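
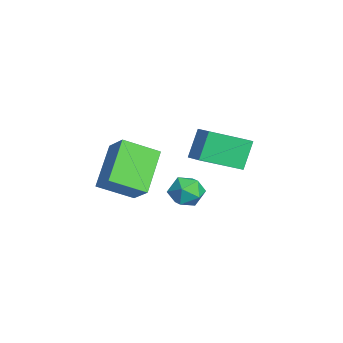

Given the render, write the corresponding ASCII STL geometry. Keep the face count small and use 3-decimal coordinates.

solid 
facet normal -0.421 0.334 0.844
outer loop
vertex 0.342 1.067 -0.403
vertex 1.2 1.362 -0.092
vertex 0.042 2.831 -1.25
endloop
endfacet
facet normal -0.894 -0.308 -0.325
outer loop
vertex 0.64 2.358 -2.448
vertex 0.342 1.067 -0.403
vertex 0.042 2.831 -1.25
endloop
endfacet
facet normal -0.420 0.334 0.844
outer loop
vertex 0.042 2.831 -1.25
vertex 1.2 1.362 -0.092
vertex 0.901 3.127 -0.939
endloop
endfacet
facet normal -0.152 0.891 -0.428
outer loop
vertex 0.901 3.127 -0.939
vertex 0.64 2.358 -2.448
vertex 0.042 2.831 -1.25
endloop
endfacet
facet normal 0.151 -0.891 0.427
outer loop
vertex 0.342 1.067 -0.403
vertex 1.798 0.889 -1.29
vertex 1.2 1.362 -0.092
endloop
endfacet
facet normal -0.895 -0.307 -0.324
outer loop
vertex 0.939 0.593 -1.601
vertex 0.342 1.067 -0.403
vertex 0.64 2.358 -2.448
endloop
endfacet
facet normal 0.152 -0.891 0.428
outer loop
vertex 0.939 0.593 -1.601
vertex 1.798 0.889 -1.29
vertex 0.342 1.067 -0.403
endloop
endfacet
facet normal 0.894 0.307 0.325
outer loop
vertex 1.2 1.362 -0.092
vertex 1.798 0.889 -1.29
vertex 0.901 3.127 -0.939
endloop
endfacet
facet normal -0.151 0.891 -0.428
outer loop
vertex 1.498 2.653 -2.137
vertex 0.64 2.358 -2.448
vertex 0.901 3.127 -0.939
endloop
endfacet
facet normal 0.895 0.308 0.324
outer loop
vertex 0.901 3.127 -0.939
vertex 1.798 0.889 -1.29
vertex 1.498 2.653 -2.137
endloop
endfacet
facet normal 0.421 -0.334 -0.844
outer loop
vertex 1.498 2.653 -2.137
vertex 0.939 0.593 -1.601
vertex 0.64 2.358 -2.448
endloop
endfacet
facet normal 0.420 -0.334 -0.844
outer loop
vertex 1.798 0.889 -1.29
vertex 0.939 0.593 -1.601
vertex 1.498 2.653 -2.137
endloop
endfacet
facet normal -0.696 -0.326 -0.640
outer loop
vertex 1.752 -2.487 -0.261
vertex 1.773 -1.07 -1.005
vertex 3.231 -3.171 -1.522
endloop
endfacet
facet normal -0.013 -0.885 0.465
outer loop
vertex 4.087 -2.77 -0.735
vertex 1.752 -2.487 -0.261
vertex 3.231 -3.171 -1.522
endloop
endfacet
facet normal -0.696 -0.326 -0.640
outer loop
vertex 3.231 -3.171 -1.522
vertex 1.773 -1.07 -1.005
vertex 3.252 -1.754 -2.266
endloop
endfacet
facet normal 0.718 -0.332 -0.612
outer loop
vertex 3.252 -1.754 -2.266
vertex 4.087 -2.77 -0.735
vertex 3.231 -3.171 -1.522
endloop
endfacet
facet normal -0.718 0.332 0.612
outer loop
vertex 1.752 -2.487 -0.261
vertex 2.629 -0.669 -0.218
vertex 1.773 -1.07 -1.005
endloop
endfacet
facet normal -0.013 -0.885 0.465
outer loop
vertex 2.608 -2.086 0.526
vertex 1.752 -2.487 -0.261
vertex 4.087 -2.77 -0.735
endloop
endfacet
facet normal -0.718 0.332 0.612
outer loop
vertex 2.608 -2.086 0.526
vertex 2.629 -0.669 -0.218
vertex 1.752 -2.487 -0.261
endloop
endfacet
facet normal 0.013 0.885 -0.465
outer loop
vertex 1.773 -1.07 -1.005
vertex 2.629 -0.669 -0.218
vertex 3.252 -1.754 -2.266
endloop
endfacet
facet normal 0.718 -0.332 -0.612
outer loop
vertex 4.108 -1.353 -1.479
vertex 4.087 -2.77 -0.735
vertex 3.252 -1.754 -2.266
endloop
endfacet
facet normal 0.013 0.885 -0.465
outer loop
vertex 3.252 -1.754 -2.266
vertex 2.629 -0.669 -0.218
vertex 4.108 -1.353 -1.479
endloop
endfacet
facet normal 0.696 0.326 0.640
outer loop
vertex 4.108 -1.353 -1.479
vertex 2.608 -2.086 0.526
vertex 4.087 -2.77 -0.735
endloop
endfacet
facet normal 0.696 0.326 0.640
outer loop
vertex 2.629 -0.669 -0.218
vertex 2.608 -2.086 0.526
vertex 4.108 -1.353 -1.479
endloop
endfacet
facet normal 0.392 0.865 0.315
outer loop
vertex 2.169 1.104 -2.787
vertex 2.352 0.766 -2.086
vertex 2.877 0.747 -2.687
endloop
endfacet
facet normal 0.458 0.798 -0.392
outer loop
vertex 2.169 1.104 -2.787
vertex 2.877 0.747 -2.687
vertex 2.471 0.645 -3.368
endloop
endfacet
facet normal -0.197 0.717 -0.669
outer loop
vertex 2.169 1.104 -2.787
vertex 2.471 0.645 -3.368
vertex 1.694 0.601 -3.186
endloop
endfacet
facet normal -0.666 0.734 -0.132
outer loop
vertex 2.169 1.104 -2.787
vertex 1.694 0.601 -3.186
vertex 1.62 0.676 -2.394
endloop
endfacet
facet normal -0.302 0.825 0.477
outer loop
vertex 2.169 1.104 -2.787
vertex 1.62 0.676 -2.394
vertex 2.352 0.766 -2.086
endloop
endfacet
facet normal 0.827 0.203 -0.524
outer loop
vertex 2.471 0.645 -3.368
vertex 2.877 0.747 -2.687
vertex 2.84 0.024 -3.026
endloop
endfacet
facet normal 0.721 0.310 0.620
outer loop
vertex 2.877 0.747 -2.687
vertex 2.352 0.766 -2.086
vertex 2.766 0.099 -2.234
endloop
endfacet
facet normal -0.401 0.247 0.882
outer loop
vertex 2.352 0.766 -2.086
vertex 1.62 0.676 -2.394
vertex 1.989 0.055 -2.052
endloop
endfacet
facet normal -0.990 0.098 -0.102
outer loop
vertex 1.62 0.676 -2.394
vertex 1.694 0.601 -3.186
vertex 1.583 -0.047 -2.733
endloop
endfacet
facet normal -0.231 0.072 -0.970
outer loop
vertex 1.694 0.601 -3.186
vertex 2.471 0.645 -3.368
vertex 2.108 -0.066 -3.334
endloop
endfacet
facet normal 0.666 -0.734 0.132
outer loop
vertex 2.291 -0.404 -2.633
vertex 2.84 0.024 -3.026
vertex 2.766 0.099 -2.234
endloop
endfacet
facet normal 0.197 -0.717 0.669
outer loop
vertex 2.291 -0.404 -2.633
vertex 2.766 0.099 -2.234
vertex 1.989 0.055 -2.052
endloop
endfacet
facet normal -0.458 -0.798 0.392
outer loop
vertex 2.291 -0.404 -2.633
vertex 1.989 0.055 -2.052
vertex 1.583 -0.047 -2.733
endloop
endfacet
facet normal -0.392 -0.865 -0.315
outer loop
vertex 2.291 -0.404 -2.633
vertex 1.583 -0.047 -2.733
vertex 2.108 -0.066 -3.334
endloop
endfacet
facet normal 0.302 -0.825 -0.477
outer loop
vertex 2.291 -0.404 -2.633
vertex 2.108 -0.066 -3.334
vertex 2.84 0.024 -3.026
endloop
endfacet
facet normal 0.990 -0.098 0.102
outer loop
vertex 2.766 0.099 -2.234
vertex 2.84 0.024 -3.026
vertex 2.877 0.747 -2.687
endloop
endfacet
facet normal 0.231 -0.072 0.970
outer loop
vertex 1.989 0.055 -2.052
vertex 2.766 0.099 -2.234
vertex 2.352 0.766 -2.086
endloop
endfacet
facet normal -0.827 -0.203 0.524
outer loop
vertex 1.583 -0.047 -2.733
vertex 1.989 0.055 -2.052
vertex 1.62 0.676 -2.394
endloop
endfacet
facet normal -0.721 -0.310 -0.620
outer loop
vertex 2.108 -0.066 -3.334
vertex 1.583 -0.047 -2.733
vertex 1.694 0.601 -3.186
endloop
endfacet
facet normal 0.401 -0.247 -0.882
outer loop
vertex 2.84 0.024 -3.026
vertex 2.108 -0.066 -3.334
vertex 2.471 0.645 -3.368
endloop
endfacet

endsolid


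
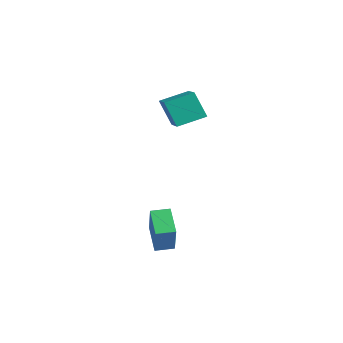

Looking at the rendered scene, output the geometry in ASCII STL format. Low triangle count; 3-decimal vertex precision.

solid 
facet normal -0.891 0.292 -0.347
outer loop
vertex -3.001 1.164 2.404
vertex -2.714 2.652 2.917
vertex -2.322 1.528 0.967
endloop
endfacet
facet normal -0.179 -0.930 -0.320
outer loop
vertex -0.486 0.928 1.683
vertex -3.001 1.164 2.404
vertex -2.322 1.528 0.967
endloop
endfacet
facet normal -0.891 0.292 -0.347
outer loop
vertex -2.322 1.528 0.967
vertex -2.714 2.652 2.917
vertex -2.035 3.016 1.48
endloop
endfacet
facet normal 0.417 0.223 -0.881
outer loop
vertex -2.035 3.016 1.48
vertex -0.486 0.928 1.683
vertex -2.322 1.528 0.967
endloop
endfacet
facet normal -0.417 -0.223 0.881
outer loop
vertex -3.001 1.164 2.404
vertex -0.878 2.052 3.633
vertex -2.714 2.652 2.917
endloop
endfacet
facet normal -0.179 -0.930 -0.320
outer loop
vertex -1.165 0.564 3.12
vertex -3.001 1.164 2.404
vertex -0.486 0.928 1.683
endloop
endfacet
facet normal -0.417 -0.223 0.881
outer loop
vertex -1.165 0.564 3.12
vertex -0.878 2.052 3.633
vertex -3.001 1.164 2.404
endloop
endfacet
facet normal 0.179 0.930 0.320
outer loop
vertex -2.714 2.652 2.917
vertex -0.878 2.052 3.633
vertex -2.035 3.016 1.48
endloop
endfacet
facet normal 0.417 0.223 -0.881
outer loop
vertex -0.199 2.416 2.196
vertex -0.486 0.928 1.683
vertex -2.035 3.016 1.48
endloop
endfacet
facet normal 0.179 0.930 0.320
outer loop
vertex -2.035 3.016 1.48
vertex -0.878 2.052 3.633
vertex -0.199 2.416 2.196
endloop
endfacet
facet normal 0.891 -0.292 0.347
outer loop
vertex -0.199 2.416 2.196
vertex -1.165 0.564 3.12
vertex -0.486 0.928 1.683
endloop
endfacet
facet normal 0.891 -0.292 0.347
outer loop
vertex -0.878 2.052 3.633
vertex -1.165 0.564 3.12
vertex -0.199 2.416 2.196
endloop
endfacet
facet normal -0.515 0.218 -0.829
outer loop
vertex 1.959 -1.73 -3.545
vertex 2.236 -0.813 -3.476
vertex 3.203 -2.041 -4.399
endloop
endfacet
facet normal -0.288 -0.955 -0.072
outer loop
vertex 4.304 -2.507 -2.624
vertex 1.959 -1.73 -3.545
vertex 3.203 -2.041 -4.399
endloop
endfacet
facet normal -0.515 0.217 -0.829
outer loop
vertex 3.203 -2.041 -4.399
vertex 2.236 -0.813 -3.476
vertex 3.479 -1.124 -4.33
endloop
endfacet
facet normal 0.808 -0.201 -0.554
outer loop
vertex 3.479 -1.124 -4.33
vertex 4.304 -2.507 -2.624
vertex 3.203 -2.041 -4.399
endloop
endfacet
facet normal -0.808 0.202 0.554
outer loop
vertex 1.959 -1.73 -3.545
vertex 3.337 -1.279 -1.701
vertex 2.236 -0.813 -3.476
endloop
endfacet
facet normal -0.288 -0.955 -0.072
outer loop
vertex 3.061 -2.196 -1.77
vertex 1.959 -1.73 -3.545
vertex 4.304 -2.507 -2.624
endloop
endfacet
facet normal -0.808 0.201 0.554
outer loop
vertex 3.061 -2.196 -1.77
vertex 3.337 -1.279 -1.701
vertex 1.959 -1.73 -3.545
endloop
endfacet
facet normal 0.288 0.955 0.072
outer loop
vertex 2.236 -0.813 -3.476
vertex 3.337 -1.279 -1.701
vertex 3.479 -1.124 -4.33
endloop
endfacet
facet normal 0.807 -0.202 -0.554
outer loop
vertex 4.581 -1.59 -2.555
vertex 4.304 -2.507 -2.624
vertex 3.479 -1.124 -4.33
endloop
endfacet
facet normal 0.288 0.955 0.072
outer loop
vertex 3.479 -1.124 -4.33
vertex 3.337 -1.279 -1.701
vertex 4.581 -1.59 -2.555
endloop
endfacet
facet normal 0.515 -0.218 0.829
outer loop
vertex 4.581 -1.59 -2.555
vertex 3.061 -2.196 -1.77
vertex 4.304 -2.507 -2.624
endloop
endfacet
facet normal 0.515 -0.217 0.829
outer loop
vertex 3.337 -1.279 -1.701
vertex 3.061 -2.196 -1.77
vertex 4.581 -1.59 -2.555
endloop
endfacet

endsolid


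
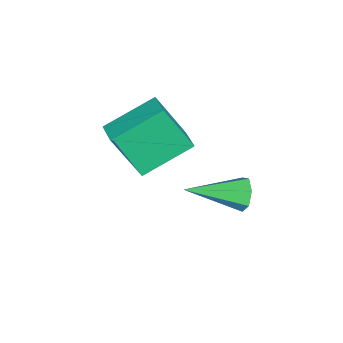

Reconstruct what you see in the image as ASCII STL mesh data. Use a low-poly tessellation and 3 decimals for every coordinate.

solid 
facet normal -0.303 0.904 -0.300
outer loop
vertex 3.876 2.673 -2.136
vertex 3.646 2.455 -2.561
vertex 3.438 2.544 -2.082
endloop
endfacet
facet normal 0.104 0.061 0.993
outer loop
vertex 3.876 2.673 -2.136
vertex 3.438 2.544 -2.082
vertex 4.154 0.945 -2.059
endloop
endfacet
facet normal -0.305 0.904 -0.300
outer loop
vertex 3.438 2.544 -2.082
vertex 3.646 2.455 -2.561
vertex 3.156 2.347 -2.388
endloop
endfacet
facet normal -0.618 -0.266 0.740
outer loop
vertex 3.438 2.544 -2.082
vertex 3.156 2.347 -2.388
vertex 4.154 0.945 -2.059
endloop
endfacet
facet normal -0.305 0.904 -0.300
outer loop
vertex 3.156 2.347 -2.388
vertex 3.646 2.455 -2.561
vertex 3.244 2.232 -2.824
endloop
endfacet
facet normal -0.813 -0.582 -0.011
outer loop
vertex 3.156 2.347 -2.388
vertex 3.244 2.232 -2.824
vertex 4.154 0.945 -2.059
endloop
endfacet
facet normal -0.304 0.904 -0.301
outer loop
vertex 3.244 2.232 -2.824
vertex 3.646 2.455 -2.561
vertex 3.634 2.284 -3.062
endloop
endfacet
facet normal -0.334 -0.645 -0.688
outer loop
vertex 3.244 2.232 -2.824
vertex 3.634 2.284 -3.062
vertex 4.154 0.945 -2.059
endloop
endfacet
facet normal -0.305 0.904 -0.301
outer loop
vertex 3.634 2.284 -3.062
vertex 3.646 2.455 -2.561
vertex 4.033 2.465 -2.923
endloop
endfacet
facet normal 0.460 -0.411 -0.787
outer loop
vertex 3.634 2.284 -3.062
vertex 4.033 2.465 -2.923
vertex 4.154 0.945 -2.059
endloop
endfacet
facet normal -0.304 0.904 -0.300
outer loop
vertex 4.033 2.465 -2.923
vertex 3.646 2.455 -2.561
vertex 4.141 2.638 -2.511
endloop
endfacet
facet normal 0.971 -0.054 -0.232
outer loop
vertex 4.033 2.465 -2.923
vertex 4.141 2.638 -2.511
vertex 4.154 0.945 -2.059
endloop
endfacet
facet normal -0.304 0.904 -0.299
outer loop
vertex 4.141 2.638 -2.511
vertex 3.646 2.455 -2.561
vertex 3.876 2.673 -2.136
endloop
endfacet
facet normal 0.813 0.156 0.560
outer loop
vertex 4.141 2.638 -2.511
vertex 3.876 2.673 -2.136
vertex 4.154 0.945 -2.059
endloop
endfacet
facet normal -0.876 -0.430 -0.218
outer loop
vertex 0.652 -1.867 -3.466
vertex -0.192 -0.527 -2.721
vertex 0.623 -1.002 -5.055
endloop
endfacet
facet normal 0.482 -0.766 -0.426
outer loop
vertex 1.332 -0.653 -4.879
vertex 0.652 -1.867 -3.466
vertex 0.623 -1.002 -5.055
endloop
endfacet
facet normal -0.876 -0.430 -0.218
outer loop
vertex 0.623 -1.002 -5.055
vertex -0.192 -0.527 -2.721
vertex -0.221 0.338 -4.311
endloop
endfacet
facet normal -0.017 0.477 -0.879
outer loop
vertex -0.221 0.338 -4.311
vertex 1.332 -0.653 -4.879
vertex 0.623 -1.002 -5.055
endloop
endfacet
facet normal 0.017 -0.478 0.878
outer loop
vertex 0.652 -1.867 -3.466
vertex 0.517 -0.178 -2.545
vertex -0.192 -0.527 -2.721
endloop
endfacet
facet normal 0.483 -0.765 -0.425
outer loop
vertex 1.361 -1.518 -3.289
vertex 0.652 -1.867 -3.466
vertex 1.332 -0.653 -4.879
endloop
endfacet
facet normal 0.016 -0.478 0.878
outer loop
vertex 1.361 -1.518 -3.289
vertex 0.517 -0.178 -2.545
vertex 0.652 -1.867 -3.466
endloop
endfacet
facet normal -0.482 0.766 0.425
outer loop
vertex -0.192 -0.527 -2.721
vertex 0.517 -0.178 -2.545
vertex -0.221 0.338 -4.311
endloop
endfacet
facet normal -0.016 0.478 -0.878
outer loop
vertex 0.488 0.687 -4.134
vertex 1.332 -0.653 -4.879
vertex -0.221 0.338 -4.311
endloop
endfacet
facet normal -0.483 0.765 0.425
outer loop
vertex -0.221 0.338 -4.311
vertex 0.517 -0.178 -2.545
vertex 0.488 0.687 -4.134
endloop
endfacet
facet normal 0.876 0.430 0.218
outer loop
vertex 0.488 0.687 -4.134
vertex 1.361 -1.518 -3.289
vertex 1.332 -0.653 -4.879
endloop
endfacet
facet normal 0.876 0.430 0.218
outer loop
vertex 0.517 -0.178 -2.545
vertex 1.361 -1.518 -3.289
vertex 0.488 0.687 -4.134
endloop
endfacet

endsolid


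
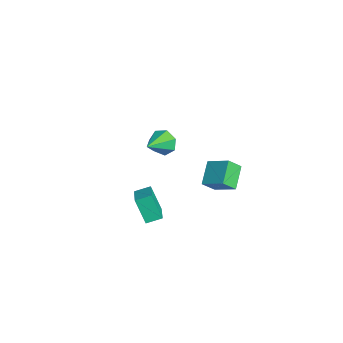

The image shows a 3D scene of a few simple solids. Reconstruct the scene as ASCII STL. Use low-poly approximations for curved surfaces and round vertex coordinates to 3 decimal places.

solid 
facet normal -0.911 0.184 -0.368
outer loop
vertex 0.116 -3.723 -2.061
vertex 0.187 -2.699 -1.725
vertex 0.88 -3.235 -3.708
endloop
endfacet
facet normal -0.066 -0.948 -0.311
outer loop
vertex 2.693 -3.601 -2.975
vertex 0.116 -3.723 -2.061
vertex 0.88 -3.235 -3.708
endloop
endfacet
facet normal -0.912 0.183 -0.368
outer loop
vertex 0.88 -3.235 -3.708
vertex 0.187 -2.699 -1.725
vertex 0.95 -2.211 -3.372
endloop
endfacet
facet normal 0.407 0.260 -0.876
outer loop
vertex 0.95 -2.211 -3.372
vertex 2.693 -3.601 -2.975
vertex 0.88 -3.235 -3.708
endloop
endfacet
facet normal -0.407 -0.259 0.876
outer loop
vertex 0.116 -3.723 -2.061
vertex 2.0 -3.065 -0.992
vertex 0.187 -2.699 -1.725
endloop
endfacet
facet normal -0.066 -0.948 -0.311
outer loop
vertex 1.93 -4.089 -1.328
vertex 0.116 -3.723 -2.061
vertex 2.693 -3.601 -2.975
endloop
endfacet
facet normal -0.406 -0.260 0.876
outer loop
vertex 1.93 -4.089 -1.328
vertex 2.0 -3.065 -0.992
vertex 0.116 -3.723 -2.061
endloop
endfacet
facet normal 0.066 0.948 0.311
outer loop
vertex 0.187 -2.699 -1.725
vertex 2.0 -3.065 -0.992
vertex 0.95 -2.211 -3.372
endloop
endfacet
facet normal 0.406 0.259 -0.876
outer loop
vertex 2.764 -2.577 -2.639
vertex 2.693 -3.601 -2.975
vertex 0.95 -2.211 -3.372
endloop
endfacet
facet normal 0.065 0.948 0.311
outer loop
vertex 0.95 -2.211 -3.372
vertex 2.0 -3.065 -0.992
vertex 2.764 -2.577 -2.639
endloop
endfacet
facet normal 0.912 -0.184 0.368
outer loop
vertex 2.764 -2.577 -2.639
vertex 1.93 -4.089 -1.328
vertex 2.693 -3.601 -2.975
endloop
endfacet
facet normal 0.911 -0.183 0.368
outer loop
vertex 2.0 -3.065 -0.992
vertex 1.93 -4.089 -1.328
vertex 2.764 -2.577 -2.639
endloop
endfacet
facet normal -0.612 0.689 -0.387
outer loop
vertex -3.972 -0.794 -2.453
vertex -4.515 -0.792 -1.59
vertex -3.71 -0.215 -1.836
endloop
endfacet
facet normal 0.926 -0.018 -0.377
outer loop
vertex -3.972 -0.794 -2.453
vertex -3.71 -0.215 -1.836
vertex -3.345 -2.108 -0.85
endloop
endfacet
facet normal -0.612 0.689 -0.387
outer loop
vertex -3.71 -0.215 -1.836
vertex -4.515 -0.792 -1.59
vertex -4.055 -0.071 -1.034
endloop
endfacet
facet normal 0.885 0.337 0.320
outer loop
vertex -3.71 -0.215 -1.836
vertex -4.055 -0.071 -1.034
vertex -3.345 -2.108 -0.85
endloop
endfacet
facet normal -0.612 0.689 -0.387
outer loop
vertex -4.055 -0.071 -1.034
vertex -4.515 -0.792 -1.59
vertex -4.746 -0.469 -0.65
endloop
endfacet
facet normal 0.378 0.213 0.901
outer loop
vertex -4.055 -0.071 -1.034
vertex -4.746 -0.469 -0.65
vertex -3.345 -2.108 -0.85
endloop
endfacet
facet normal -0.613 0.689 -0.387
outer loop
vertex -4.746 -0.469 -0.65
vertex -4.515 -0.792 -1.59
vertex -5.263 -1.111 -0.974
endloop
endfacet
facet normal -0.214 -0.297 0.931
outer loop
vertex -4.746 -0.469 -0.65
vertex -5.263 -1.111 -0.974
vertex -3.345 -2.108 -0.85
endloop
endfacet
facet normal -0.612 0.690 -0.387
outer loop
vertex -5.263 -1.111 -0.974
vertex -4.515 -0.792 -1.59
vertex -5.217 -1.512 -1.762
endloop
endfacet
facet normal -0.445 -0.808 0.385
outer loop
vertex -5.263 -1.111 -0.974
vertex -5.217 -1.512 -1.762
vertex -3.345 -2.108 -0.85
endloop
endfacet
facet normal -0.612 0.689 -0.387
outer loop
vertex -5.217 -1.512 -1.762
vertex -4.515 -0.792 -1.59
vertex -4.642 -1.371 -2.42
endloop
endfacet
facet normal -0.140 -0.936 -0.323
outer loop
vertex -5.217 -1.512 -1.762
vertex -4.642 -1.371 -2.42
vertex -3.345 -2.108 -0.85
endloop
endfacet
facet normal -0.613 0.689 -0.387
outer loop
vertex -4.642 -1.371 -2.42
vertex -4.515 -0.792 -1.59
vertex -3.972 -0.794 -2.453
endloop
endfacet
facet normal 0.470 -0.584 -0.662
outer loop
vertex -4.642 -1.371 -2.42
vertex -3.972 -0.794 -2.453
vertex -3.345 -2.108 -0.85
endloop
endfacet
facet normal -0.731 0.394 0.558
outer loop
vertex 2.649 0.214 2.073
vertex 3.745 1.201 2.812
vertex 2.458 1.057 1.227
endloop
endfacet
facet normal -0.664 -0.599 -0.447
outer loop
vertex 3.715 0.379 0.268
vertex 2.649 0.214 2.073
vertex 2.458 1.057 1.227
endloop
endfacet
facet normal -0.730 0.395 0.557
outer loop
vertex 2.458 1.057 1.227
vertex 3.745 1.201 2.812
vertex 3.555 2.045 1.965
endloop
endfacet
facet normal -0.157 0.697 -0.699
outer loop
vertex 3.555 2.045 1.965
vertex 3.715 0.379 0.268
vertex 2.458 1.057 1.227
endloop
endfacet
facet normal 0.157 -0.698 0.699
outer loop
vertex 2.649 0.214 2.073
vertex 5.002 0.523 1.853
vertex 3.745 1.201 2.812
endloop
endfacet
facet normal -0.665 -0.598 -0.447
outer loop
vertex 3.905 -0.465 1.115
vertex 2.649 0.214 2.073
vertex 3.715 0.379 0.268
endloop
endfacet
facet normal 0.157 -0.697 0.700
outer loop
vertex 3.905 -0.465 1.115
vertex 5.002 0.523 1.853
vertex 2.649 0.214 2.073
endloop
endfacet
facet normal 0.664 0.599 0.448
outer loop
vertex 3.745 1.201 2.812
vertex 5.002 0.523 1.853
vertex 3.555 2.045 1.965
endloop
endfacet
facet normal -0.156 0.697 -0.699
outer loop
vertex 4.811 1.366 1.007
vertex 3.715 0.379 0.268
vertex 3.555 2.045 1.965
endloop
endfacet
facet normal 0.665 0.599 0.447
outer loop
vertex 3.555 2.045 1.965
vertex 5.002 0.523 1.853
vertex 4.811 1.366 1.007
endloop
endfacet
facet normal 0.731 -0.394 -0.557
outer loop
vertex 4.811 1.366 1.007
vertex 3.905 -0.465 1.115
vertex 3.715 0.379 0.268
endloop
endfacet
facet normal 0.730 -0.394 -0.558
outer loop
vertex 5.002 0.523 1.853
vertex 3.905 -0.465 1.115
vertex 4.811 1.366 1.007
endloop
endfacet

endsolid


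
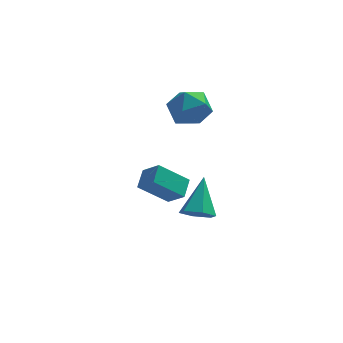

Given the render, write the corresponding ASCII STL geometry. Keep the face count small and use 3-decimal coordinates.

solid 
facet normal -0.811 0.583 0.039
outer loop
vertex -2.711 2.195 2.977
vertex -3.074 1.632 3.841
vertex -2.437 2.508 3.989
endloop
endfacet
facet normal -0.254 0.941 -0.222
outer loop
vertex -2.711 2.195 2.977
vertex -2.437 2.508 3.989
vertex -1.689 2.521 3.191
endloop
endfacet
facet normal -0.022 0.596 -0.803
outer loop
vertex -2.711 2.195 2.977
vertex -1.689 2.521 3.191
vertex -1.863 1.652 2.551
endloop
endfacet
facet normal -0.437 0.023 -0.899
outer loop
vertex -2.711 2.195 2.977
vertex -1.863 1.652 2.551
vertex -2.719 1.102 2.953
endloop
endfacet
facet normal -0.925 0.015 -0.379
outer loop
vertex -2.711 2.195 2.977
vertex -2.719 1.102 2.953
vertex -3.074 1.632 3.841
endloop
endfacet
facet normal 0.267 0.926 0.266
outer loop
vertex -1.689 2.521 3.191
vertex -2.437 2.508 3.989
vertex -1.421 2.158 4.187
endloop
endfacet
facet normal -0.636 0.346 0.689
outer loop
vertex -2.437 2.508 3.989
vertex -3.074 1.632 3.841
vertex -2.277 1.608 4.589
endloop
endfacet
facet normal -0.821 -0.571 0.013
outer loop
vertex -3.074 1.632 3.841
vertex -2.719 1.102 2.953
vertex -2.451 0.739 3.949
endloop
endfacet
facet normal -0.031 -0.558 -0.829
outer loop
vertex -2.719 1.102 2.953
vertex -1.863 1.652 2.551
vertex -1.703 0.752 3.151
endloop
endfacet
facet normal 0.642 0.367 -0.673
outer loop
vertex -1.863 1.652 2.551
vertex -1.689 2.521 3.191
vertex -1.066 1.628 3.299
endloop
endfacet
facet normal 0.437 -0.023 0.899
outer loop
vertex -1.429 1.065 4.163
vertex -1.421 2.158 4.187
vertex -2.277 1.608 4.589
endloop
endfacet
facet normal 0.022 -0.596 0.803
outer loop
vertex -1.429 1.065 4.163
vertex -2.277 1.608 4.589
vertex -2.451 0.739 3.949
endloop
endfacet
facet normal 0.254 -0.941 0.222
outer loop
vertex -1.429 1.065 4.163
vertex -2.451 0.739 3.949
vertex -1.703 0.752 3.151
endloop
endfacet
facet normal 0.811 -0.583 -0.039
outer loop
vertex -1.429 1.065 4.163
vertex -1.703 0.752 3.151
vertex -1.066 1.628 3.299
endloop
endfacet
facet normal 0.925 -0.015 0.379
outer loop
vertex -1.429 1.065 4.163
vertex -1.066 1.628 3.299
vertex -1.421 2.158 4.187
endloop
endfacet
facet normal 0.031 0.558 0.829
outer loop
vertex -2.277 1.608 4.589
vertex -1.421 2.158 4.187
vertex -2.437 2.508 3.989
endloop
endfacet
facet normal -0.642 -0.367 0.673
outer loop
vertex -2.451 0.739 3.949
vertex -2.277 1.608 4.589
vertex -3.074 1.632 3.841
endloop
endfacet
facet normal -0.267 -0.926 -0.266
outer loop
vertex -1.703 0.752 3.151
vertex -2.451 0.739 3.949
vertex -2.719 1.102 2.953
endloop
endfacet
facet normal 0.636 -0.346 -0.689
outer loop
vertex -1.066 1.628 3.299
vertex -1.703 0.752 3.151
vertex -1.863 1.652 2.551
endloop
endfacet
facet normal 0.821 0.571 -0.013
outer loop
vertex -1.421 2.158 4.187
vertex -1.066 1.628 3.299
vertex -1.689 2.521 3.191
endloop
endfacet
facet normal -0.193 -0.696 -0.692
outer loop
vertex -1.237 -2.206 -0.7
vertex -2.002 -1.919 -0.775
vertex -1.403 -1.617 -1.246
endloop
endfacet
facet normal 0.969 0.245 -0.030
outer loop
vertex -1.237 -2.206 -0.7
vertex -1.403 -1.617 -1.246
vertex -1.618 -0.541 0.595
endloop
endfacet
facet normal -0.193 -0.696 -0.692
outer loop
vertex -1.403 -1.617 -1.246
vertex -2.002 -1.919 -0.775
vertex -2.167 -1.33 -1.321
endloop
endfacet
facet normal 0.353 0.825 -0.441
outer loop
vertex -1.403 -1.617 -1.246
vertex -2.167 -1.33 -1.321
vertex -1.618 -0.541 0.595
endloop
endfacet
facet normal -0.194 -0.696 -0.692
outer loop
vertex -2.167 -1.33 -1.321
vertex -2.002 -1.919 -0.775
vertex -2.766 -1.632 -0.849
endloop
endfacet
facet normal -0.551 0.815 -0.178
outer loop
vertex -2.167 -1.33 -1.321
vertex -2.766 -1.632 -0.849
vertex -1.618 -0.541 0.595
endloop
endfacet
facet normal -0.194 -0.696 -0.692
outer loop
vertex -2.766 -1.632 -0.849
vertex -2.002 -1.919 -0.775
vertex -2.601 -2.221 -0.303
endloop
endfacet
facet normal -0.838 0.225 0.496
outer loop
vertex -2.766 -1.632 -0.849
vertex -2.601 -2.221 -0.303
vertex -1.618 -0.541 0.595
endloop
endfacet
facet normal -0.194 -0.696 -0.692
outer loop
vertex -2.601 -2.221 -0.303
vertex -2.002 -1.919 -0.775
vertex -1.836 -2.508 -0.229
endloop
endfacet
facet normal -0.221 -0.356 0.908
outer loop
vertex -2.601 -2.221 -0.303
vertex -1.836 -2.508 -0.229
vertex -1.618 -0.541 0.595
endloop
endfacet
facet normal -0.193 -0.696 -0.692
outer loop
vertex -1.836 -2.508 -0.229
vertex -2.002 -1.919 -0.775
vertex -1.237 -2.206 -0.7
endloop
endfacet
facet normal 0.681 -0.346 0.645
outer loop
vertex -1.836 -2.508 -0.229
vertex -1.237 -2.206 -0.7
vertex -1.618 -0.541 0.595
endloop
endfacet
facet normal -0.582 0.512 -0.632
outer loop
vertex -4.61 -3.987 2.599
vertex -4.339 -3.157 3.022
vertex -3.358 -3.86 1.548
endloop
endfacet
facet normal -0.279 -0.855 -0.436
outer loop
vertex -2.741 -4.403 2.218
vertex -4.61 -3.987 2.599
vertex -3.358 -3.86 1.548
endloop
endfacet
facet normal -0.582 0.512 -0.632
outer loop
vertex -3.358 -3.86 1.548
vertex -4.339 -3.157 3.022
vertex -3.087 -3.03 1.971
endloop
endfacet
facet normal 0.764 0.077 -0.641
outer loop
vertex -3.087 -3.03 1.971
vertex -2.741 -4.403 2.218
vertex -3.358 -3.86 1.548
endloop
endfacet
facet normal -0.764 -0.077 0.641
outer loop
vertex -4.61 -3.987 2.599
vertex -3.722 -3.7 3.692
vertex -4.339 -3.157 3.022
endloop
endfacet
facet normal -0.279 -0.855 -0.436
outer loop
vertex -3.993 -4.53 3.269
vertex -4.61 -3.987 2.599
vertex -2.741 -4.403 2.218
endloop
endfacet
facet normal -0.764 -0.077 0.641
outer loop
vertex -3.993 -4.53 3.269
vertex -3.722 -3.7 3.692
vertex -4.61 -3.987 2.599
endloop
endfacet
facet normal 0.279 0.855 0.436
outer loop
vertex -4.339 -3.157 3.022
vertex -3.722 -3.7 3.692
vertex -3.087 -3.03 1.971
endloop
endfacet
facet normal 0.764 0.077 -0.641
outer loop
vertex -2.47 -3.573 2.641
vertex -2.741 -4.403 2.218
vertex -3.087 -3.03 1.971
endloop
endfacet
facet normal 0.279 0.855 0.436
outer loop
vertex -3.087 -3.03 1.971
vertex -3.722 -3.7 3.692
vertex -2.47 -3.573 2.641
endloop
endfacet
facet normal 0.582 -0.512 0.632
outer loop
vertex -2.47 -3.573 2.641
vertex -3.993 -4.53 3.269
vertex -2.741 -4.403 2.218
endloop
endfacet
facet normal 0.582 -0.512 0.632
outer loop
vertex -3.722 -3.7 3.692
vertex -3.993 -4.53 3.269
vertex -2.47 -3.573 2.641
endloop
endfacet

endsolid


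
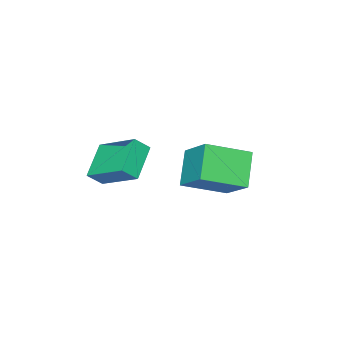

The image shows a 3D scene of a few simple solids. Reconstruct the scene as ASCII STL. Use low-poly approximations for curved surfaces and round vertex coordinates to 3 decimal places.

solid 
facet normal -0.761 0.538 -0.362
outer loop
vertex -5.411 -1.727 -4.01
vertex -4.963 -0.279 -2.799
vertex -4.349 -1.042 -5.221
endloop
endfacet
facet normal -0.231 -0.746 -0.624
outer loop
vertex -2.797 -2.141 -4.481
vertex -5.411 -1.727 -4.01
vertex -4.349 -1.042 -5.221
endloop
endfacet
facet normal -0.760 0.539 -0.363
outer loop
vertex -4.349 -1.042 -5.221
vertex -4.963 -0.279 -2.799
vertex -3.901 0.405 -4.01
endloop
endfacet
facet normal 0.607 0.391 -0.692
outer loop
vertex -3.901 0.405 -4.01
vertex -2.797 -2.141 -4.481
vertex -4.349 -1.042 -5.221
endloop
endfacet
facet normal -0.607 -0.391 0.692
outer loop
vertex -5.411 -1.727 -4.01
vertex -3.411 -1.378 -2.059
vertex -4.963 -0.279 -2.799
endloop
endfacet
facet normal -0.231 -0.747 -0.624
outer loop
vertex -3.859 -2.825 -3.27
vertex -5.411 -1.727 -4.01
vertex -2.797 -2.141 -4.481
endloop
endfacet
facet normal -0.607 -0.391 0.692
outer loop
vertex -3.859 -2.825 -3.27
vertex -3.411 -1.378 -2.059
vertex -5.411 -1.727 -4.01
endloop
endfacet
facet normal 0.231 0.746 0.624
outer loop
vertex -4.963 -0.279 -2.799
vertex -3.411 -1.378 -2.059
vertex -3.901 0.405 -4.01
endloop
endfacet
facet normal 0.607 0.391 -0.692
outer loop
vertex -2.349 -0.693 -3.27
vertex -2.797 -2.141 -4.481
vertex -3.901 0.405 -4.01
endloop
endfacet
facet normal 0.230 0.746 0.624
outer loop
vertex -3.901 0.405 -4.01
vertex -3.411 -1.378 -2.059
vertex -2.349 -0.693 -3.27
endloop
endfacet
facet normal 0.760 -0.539 0.363
outer loop
vertex -2.349 -0.693 -3.27
vertex -3.859 -2.825 -3.27
vertex -2.797 -2.141 -4.481
endloop
endfacet
facet normal 0.761 -0.539 0.362
outer loop
vertex -3.411 -1.378 -2.059
vertex -3.859 -2.825 -3.27
vertex -2.349 -0.693 -3.27
endloop
endfacet
facet normal -0.781 -0.339 0.524
outer loop
vertex -0.328 -2.209 -0.703
vertex -0.851 -1.899 -1.282
vertex -0.246 -3.983 -1.727
endloop
endfacet
facet normal 0.623 -0.369 0.690
outer loop
vertex 1.051 -3.421 -2.598
vertex -0.328 -2.209 -0.703
vertex -0.246 -3.983 -1.727
endloop
endfacet
facet normal -0.781 -0.339 0.524
outer loop
vertex -0.246 -3.983 -1.727
vertex -0.851 -1.899 -1.282
vertex -0.769 -3.673 -2.306
endloop
endfacet
facet normal 0.040 -0.866 -0.499
outer loop
vertex -0.769 -3.673 -2.306
vertex 1.051 -3.421 -2.598
vertex -0.246 -3.983 -1.727
endloop
endfacet
facet normal -0.040 0.866 0.499
outer loop
vertex -0.328 -2.209 -0.703
vertex 0.446 -1.337 -2.153
vertex -0.851 -1.899 -1.282
endloop
endfacet
facet normal 0.623 -0.369 0.690
outer loop
vertex 0.969 -1.647 -1.574
vertex -0.328 -2.209 -0.703
vertex 1.051 -3.421 -2.598
endloop
endfacet
facet normal -0.040 0.866 0.499
outer loop
vertex 0.969 -1.647 -1.574
vertex 0.446 -1.337 -2.153
vertex -0.328 -2.209 -0.703
endloop
endfacet
facet normal -0.623 0.369 -0.690
outer loop
vertex -0.851 -1.899 -1.282
vertex 0.446 -1.337 -2.153
vertex -0.769 -3.673 -2.306
endloop
endfacet
facet normal 0.040 -0.866 -0.499
outer loop
vertex 0.528 -3.111 -3.177
vertex 1.051 -3.421 -2.598
vertex -0.769 -3.673 -2.306
endloop
endfacet
facet normal -0.623 0.369 -0.690
outer loop
vertex -0.769 -3.673 -2.306
vertex 0.446 -1.337 -2.153
vertex 0.528 -3.111 -3.177
endloop
endfacet
facet normal 0.781 0.339 -0.524
outer loop
vertex 0.528 -3.111 -3.177
vertex 0.969 -1.647 -1.574
vertex 1.051 -3.421 -2.598
endloop
endfacet
facet normal 0.781 0.339 -0.524
outer loop
vertex 0.446 -1.337 -2.153
vertex 0.969 -1.647 -1.574
vertex 0.528 -3.111 -3.177
endloop
endfacet

endsolid


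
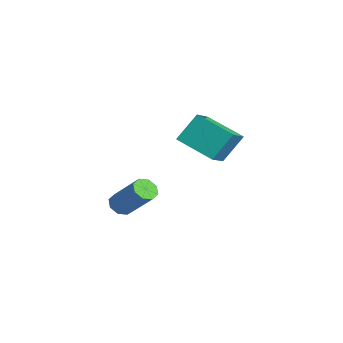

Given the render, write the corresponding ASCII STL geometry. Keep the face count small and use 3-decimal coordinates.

solid 
facet normal -0.678 -0.630 0.379
outer loop
vertex 3.238 -0.632 2.516
vertex 2.208 0.1 1.891
vertex 3.371 -1.568 1.2
endloop
endfacet
facet normal 0.731 -0.519 0.443
outer loop
vertex 4.712 -0.32 0.449
vertex 3.238 -0.632 2.516
vertex 3.371 -1.568 1.2
endloop
endfacet
facet normal -0.678 -0.630 0.379
outer loop
vertex 3.371 -1.568 1.2
vertex 2.208 0.1 1.891
vertex 2.34 -0.835 0.575
endloop
endfacet
facet normal 0.082 -0.577 -0.812
outer loop
vertex 2.34 -0.835 0.575
vertex 4.712 -0.32 0.449
vertex 3.371 -1.568 1.2
endloop
endfacet
facet normal -0.083 0.577 0.812
outer loop
vertex 3.238 -0.632 2.516
vertex 3.549 1.348 1.14
vertex 2.208 0.1 1.891
endloop
endfacet
facet normal 0.731 -0.520 0.443
outer loop
vertex 4.58 0.615 1.765
vertex 3.238 -0.632 2.516
vertex 4.712 -0.32 0.449
endloop
endfacet
facet normal -0.082 0.577 0.812
outer loop
vertex 4.58 0.615 1.765
vertex 3.549 1.348 1.14
vertex 3.238 -0.632 2.516
endloop
endfacet
facet normal -0.731 0.519 -0.442
outer loop
vertex 2.208 0.1 1.891
vertex 3.549 1.348 1.14
vertex 2.34 -0.835 0.575
endloop
endfacet
facet normal 0.082 -0.578 -0.812
outer loop
vertex 3.682 0.412 -0.176
vertex 4.712 -0.32 0.449
vertex 2.34 -0.835 0.575
endloop
endfacet
facet normal -0.731 0.519 -0.443
outer loop
vertex 2.34 -0.835 0.575
vertex 3.549 1.348 1.14
vertex 3.682 0.412 -0.176
endloop
endfacet
facet normal 0.678 0.630 -0.379
outer loop
vertex 3.682 0.412 -0.176
vertex 4.58 0.615 1.765
vertex 4.712 -0.32 0.449
endloop
endfacet
facet normal 0.678 0.630 -0.379
outer loop
vertex 3.549 1.348 1.14
vertex 4.58 0.615 1.765
vertex 3.682 0.412 -0.176
endloop
endfacet
facet normal -0.601 -0.403 -0.690
outer loop
vertex 0.068 -3.055 -4.802
vertex -0.338 -3.265 -4.326
vertex -0.289 -2.716 -4.689
endloop
endfacet
facet normal 0.373 0.623 -0.688
outer loop
vertex 0.068 -3.055 -4.802
vertex -0.289 -2.716 -4.689
vertex 1.364 -2.184 -3.31
endloop
endfacet
facet normal 0.373 0.623 -0.688
outer loop
vertex 1.364 -2.184 -3.31
vertex -0.289 -2.716 -4.689
vertex 1.007 -1.845 -3.197
endloop
endfacet
facet normal 0.601 0.402 0.691
outer loop
vertex 1.364 -2.184 -3.31
vertex 1.007 -1.845 -3.197
vertex 0.958 -2.395 -2.834
endloop
endfacet
facet normal -0.600 -0.403 -0.691
outer loop
vertex -0.289 -2.716 -4.689
vertex -0.338 -3.265 -4.326
vertex -0.675 -2.699 -4.364
endloop
endfacet
facet normal -0.236 0.914 -0.329
outer loop
vertex -0.289 -2.716 -4.689
vertex -0.675 -2.699 -4.364
vertex 1.007 -1.845 -3.197
endloop
endfacet
facet normal -0.237 0.915 -0.328
outer loop
vertex 1.007 -1.845 -3.197
vertex -0.675 -2.699 -4.364
vertex 0.621 -1.828 -2.871
endloop
endfacet
facet normal 0.601 0.402 0.691
outer loop
vertex 1.007 -1.845 -3.197
vertex 0.621 -1.828 -2.871
vertex 0.958 -2.395 -2.834
endloop
endfacet
facet normal -0.600 -0.404 -0.691
outer loop
vertex -0.675 -2.699 -4.364
vertex -0.338 -3.265 -4.326
vertex -0.864 -3.014 -4.016
endloop
endfacet
facet normal -0.707 0.671 0.223
outer loop
vertex -0.675 -2.699 -4.364
vertex -0.864 -3.014 -4.016
vertex 0.621 -1.828 -2.871
endloop
endfacet
facet normal -0.708 0.670 0.224
outer loop
vertex 0.621 -1.828 -2.871
vertex -0.864 -3.014 -4.016
vertex 0.433 -2.143 -2.524
endloop
endfacet
facet normal 0.601 0.402 0.691
outer loop
vertex 0.621 -1.828 -2.871
vertex 0.433 -2.143 -2.524
vertex 0.958 -2.395 -2.834
endloop
endfacet
facet normal -0.600 -0.404 -0.691
outer loop
vertex -0.864 -3.014 -4.016
vertex -0.338 -3.265 -4.326
vertex -0.744 -3.476 -3.85
endloop
endfacet
facet normal -0.764 0.033 0.645
outer loop
vertex -0.864 -3.014 -4.016
vertex -0.744 -3.476 -3.85
vertex 0.433 -2.143 -2.524
endloop
endfacet
facet normal -0.764 0.034 0.644
outer loop
vertex 0.433 -2.143 -2.524
vertex -0.744 -3.476 -3.85
vertex 0.552 -2.605 -2.358
endloop
endfacet
facet normal 0.601 0.403 0.690
outer loop
vertex 0.433 -2.143 -2.524
vertex 0.552 -2.605 -2.358
vertex 0.958 -2.395 -2.834
endloop
endfacet
facet normal -0.601 -0.402 -0.691
outer loop
vertex -0.744 -3.476 -3.85
vertex -0.338 -3.265 -4.326
vertex -0.387 -3.815 -3.963
endloop
endfacet
facet normal -0.373 -0.623 0.688
outer loop
vertex -0.744 -3.476 -3.85
vertex -0.387 -3.815 -3.963
vertex 0.552 -2.605 -2.358
endloop
endfacet
facet normal -0.373 -0.623 0.688
outer loop
vertex 0.552 -2.605 -2.358
vertex -0.387 -3.815 -3.963
vertex 0.909 -2.944 -2.471
endloop
endfacet
facet normal 0.601 0.403 0.690
outer loop
vertex 0.552 -2.605 -2.358
vertex 0.909 -2.944 -2.471
vertex 0.958 -2.395 -2.834
endloop
endfacet
facet normal -0.601 -0.402 -0.691
outer loop
vertex -0.387 -3.815 -3.963
vertex -0.338 -3.265 -4.326
vertex -0.001 -3.832 -4.289
endloop
endfacet
facet normal 0.237 -0.914 0.328
outer loop
vertex -0.387 -3.815 -3.963
vertex -0.001 -3.832 -4.289
vertex 0.909 -2.944 -2.471
endloop
endfacet
facet normal 0.236 -0.915 0.328
outer loop
vertex 0.909 -2.944 -2.471
vertex -0.001 -3.832 -4.289
vertex 1.295 -2.961 -2.796
endloop
endfacet
facet normal 0.600 0.403 0.691
outer loop
vertex 0.909 -2.944 -2.471
vertex 1.295 -2.961 -2.796
vertex 0.958 -2.395 -2.834
endloop
endfacet
facet normal -0.601 -0.402 -0.691
outer loop
vertex -0.001 -3.832 -4.289
vertex -0.338 -3.265 -4.326
vertex 0.187 -3.517 -4.636
endloop
endfacet
facet normal 0.708 -0.670 -0.224
outer loop
vertex -0.001 -3.832 -4.289
vertex 0.187 -3.517 -4.636
vertex 1.295 -2.961 -2.796
endloop
endfacet
facet normal 0.707 -0.671 -0.223
outer loop
vertex 1.295 -2.961 -2.796
vertex 0.187 -3.517 -4.636
vertex 1.484 -2.646 -3.144
endloop
endfacet
facet normal 0.600 0.404 0.691
outer loop
vertex 1.295 -2.961 -2.796
vertex 1.484 -2.646 -3.144
vertex 0.958 -2.395 -2.834
endloop
endfacet
facet normal -0.601 -0.403 -0.690
outer loop
vertex 0.187 -3.517 -4.636
vertex -0.338 -3.265 -4.326
vertex 0.068 -3.055 -4.802
endloop
endfacet
facet normal 0.764 -0.035 -0.644
outer loop
vertex 0.187 -3.517 -4.636
vertex 0.068 -3.055 -4.802
vertex 1.484 -2.646 -3.144
endloop
endfacet
facet normal 0.764 -0.033 -0.644
outer loop
vertex 1.484 -2.646 -3.144
vertex 0.068 -3.055 -4.802
vertex 1.364 -2.184 -3.31
endloop
endfacet
facet normal 0.600 0.404 0.691
outer loop
vertex 1.484 -2.646 -3.144
vertex 1.364 -2.184 -3.31
vertex 0.958 -2.395 -2.834
endloop
endfacet

endsolid


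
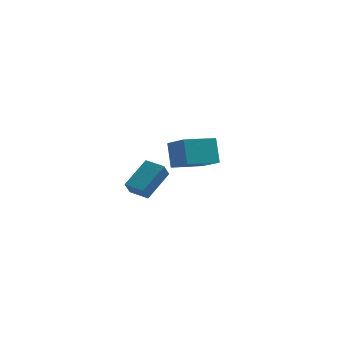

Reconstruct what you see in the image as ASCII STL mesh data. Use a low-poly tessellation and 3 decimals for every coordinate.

solid 
facet normal -0.779 -0.606 0.160
outer loop
vertex 0.096 1.746 0.582
vertex -0.998 2.913 -0.327
vertex 0.432 0.929 -0.871
endloop
endfacet
facet normal 0.595 -0.634 0.494
outer loop
vertex 1.998 2.147 -1.193
vertex 0.096 1.746 0.582
vertex 0.432 0.929 -0.871
endloop
endfacet
facet normal -0.779 -0.606 0.160
outer loop
vertex 0.432 0.929 -0.871
vertex -0.998 2.913 -0.327
vertex -0.662 2.096 -1.78
endloop
endfacet
facet normal 0.198 -0.480 -0.855
outer loop
vertex -0.662 2.096 -1.78
vertex 1.998 2.147 -1.193
vertex 0.432 0.929 -0.871
endloop
endfacet
facet normal -0.198 0.480 0.855
outer loop
vertex 0.096 1.746 0.582
vertex 0.568 4.131 -0.649
vertex -0.998 2.913 -0.327
endloop
endfacet
facet normal 0.595 -0.634 0.494
outer loop
vertex 1.662 2.964 0.26
vertex 0.096 1.746 0.582
vertex 1.998 2.147 -1.193
endloop
endfacet
facet normal -0.198 0.480 0.855
outer loop
vertex 1.662 2.964 0.26
vertex 0.568 4.131 -0.649
vertex 0.096 1.746 0.582
endloop
endfacet
facet normal -0.595 0.634 -0.494
outer loop
vertex -0.998 2.913 -0.327
vertex 0.568 4.131 -0.649
vertex -0.662 2.096 -1.78
endloop
endfacet
facet normal 0.198 -0.480 -0.855
outer loop
vertex 0.904 3.314 -2.102
vertex 1.998 2.147 -1.193
vertex -0.662 2.096 -1.78
endloop
endfacet
facet normal -0.595 0.634 -0.494
outer loop
vertex -0.662 2.096 -1.78
vertex 0.568 4.131 -0.649
vertex 0.904 3.314 -2.102
endloop
endfacet
facet normal 0.779 0.606 -0.160
outer loop
vertex 0.904 3.314 -2.102
vertex 1.662 2.964 0.26
vertex 1.998 2.147 -1.193
endloop
endfacet
facet normal 0.779 0.606 -0.160
outer loop
vertex 0.568 4.131 -0.649
vertex 1.662 2.964 0.26
vertex 0.904 3.314 -2.102
endloop
endfacet
facet normal -0.898 0.430 0.099
outer loop
vertex -1.911 -4.206 -0.093
vertex -1.093 -2.758 1.036
vertex -1.748 -3.683 -0.882
endloop
endfacet
facet normal -0.407 -0.720 -0.562
outer loop
vertex -0.707 -4.182 -0.996
vertex -1.911 -4.206 -0.093
vertex -1.748 -3.683 -0.882
endloop
endfacet
facet normal -0.897 0.430 0.099
outer loop
vertex -1.748 -3.683 -0.882
vertex -1.093 -2.758 1.036
vertex -0.929 -2.235 0.248
endloop
endfacet
facet normal 0.171 0.544 -0.821
outer loop
vertex -0.929 -2.235 0.248
vertex -0.707 -4.182 -0.996
vertex -1.748 -3.683 -0.882
endloop
endfacet
facet normal -0.171 -0.544 0.821
outer loop
vertex -1.911 -4.206 -0.093
vertex -0.052 -3.257 0.922
vertex -1.093 -2.758 1.036
endloop
endfacet
facet normal -0.407 -0.720 -0.562
outer loop
vertex -0.871 -4.705 -0.208
vertex -1.911 -4.206 -0.093
vertex -0.707 -4.182 -0.996
endloop
endfacet
facet normal -0.170 -0.544 0.821
outer loop
vertex -0.871 -4.705 -0.208
vertex -0.052 -3.257 0.922
vertex -1.911 -4.206 -0.093
endloop
endfacet
facet normal 0.407 0.720 0.562
outer loop
vertex -1.093 -2.758 1.036
vertex -0.052 -3.257 0.922
vertex -0.929 -2.235 0.248
endloop
endfacet
facet normal 0.170 0.544 -0.821
outer loop
vertex 0.111 -2.734 0.133
vertex -0.707 -4.182 -0.996
vertex -0.929 -2.235 0.248
endloop
endfacet
facet normal 0.408 0.720 0.562
outer loop
vertex -0.929 -2.235 0.248
vertex -0.052 -3.257 0.922
vertex 0.111 -2.734 0.133
endloop
endfacet
facet normal 0.897 -0.430 -0.099
outer loop
vertex 0.111 -2.734 0.133
vertex -0.871 -4.705 -0.208
vertex -0.707 -4.182 -0.996
endloop
endfacet
facet normal 0.897 -0.430 -0.100
outer loop
vertex -0.052 -3.257 0.922
vertex -0.871 -4.705 -0.208
vertex 0.111 -2.734 0.133
endloop
endfacet

endsolid


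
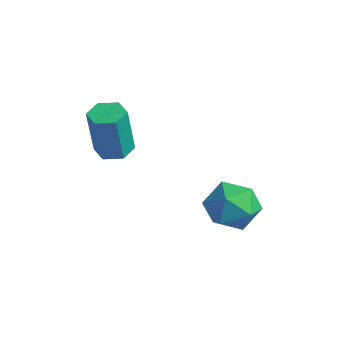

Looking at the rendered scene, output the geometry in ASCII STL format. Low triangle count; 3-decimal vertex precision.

solid 
facet normal -0.654 0.667 -0.357
outer loop
vertex 1.285 3.673 -1.245
vertex 0.587 3.294 -0.675
vertex 1.148 4.022 -0.341
endloop
endfacet
facet normal 0.008 0.933 -0.359
outer loop
vertex 1.285 3.673 -1.245
vertex 1.148 4.022 -0.341
vertex 2.055 3.884 -0.68
endloop
endfacet
facet normal 0.417 0.504 -0.756
outer loop
vertex 1.285 3.673 -1.245
vertex 2.055 3.884 -0.68
vertex 2.055 3.071 -1.222
endloop
endfacet
facet normal 0.008 -0.028 -1.000
outer loop
vertex 1.285 3.673 -1.245
vertex 2.055 3.071 -1.222
vertex 1.147 2.706 -1.219
endloop
endfacet
facet normal -0.654 0.073 -0.753
outer loop
vertex 1.285 3.673 -1.245
vertex 1.147 2.706 -1.219
vertex 0.587 3.294 -0.675
endloop
endfacet
facet normal 0.255 0.916 0.311
outer loop
vertex 2.055 3.884 -0.68
vertex 1.148 4.022 -0.341
vertex 1.833 3.634 0.239
endloop
endfacet
facet normal -0.816 0.485 0.314
outer loop
vertex 1.148 4.022 -0.341
vertex 0.587 3.294 -0.675
vertex 0.925 3.269 0.242
endloop
endfacet
facet normal -0.817 -0.476 -0.327
outer loop
vertex 0.587 3.294 -0.675
vertex 1.147 2.706 -1.219
vertex 0.925 2.456 -0.3
endloop
endfacet
facet normal 0.254 -0.638 -0.727
outer loop
vertex 1.147 2.706 -1.219
vertex 2.055 3.071 -1.222
vertex 1.832 2.318 -0.639
endloop
endfacet
facet normal 0.917 0.221 -0.332
outer loop
vertex 2.055 3.071 -1.222
vertex 2.055 3.884 -0.68
vertex 2.393 3.046 -0.305
endloop
endfacet
facet normal -0.008 0.028 1.000
outer loop
vertex 1.695 2.667 0.265
vertex 1.833 3.634 0.239
vertex 0.925 3.269 0.242
endloop
endfacet
facet normal -0.417 -0.504 0.756
outer loop
vertex 1.695 2.667 0.265
vertex 0.925 3.269 0.242
vertex 0.925 2.456 -0.3
endloop
endfacet
facet normal -0.008 -0.933 0.359
outer loop
vertex 1.695 2.667 0.265
vertex 0.925 2.456 -0.3
vertex 1.832 2.318 -0.639
endloop
endfacet
facet normal 0.654 -0.667 0.357
outer loop
vertex 1.695 2.667 0.265
vertex 1.832 2.318 -0.639
vertex 2.393 3.046 -0.305
endloop
endfacet
facet normal 0.654 -0.073 0.753
outer loop
vertex 1.695 2.667 0.265
vertex 2.393 3.046 -0.305
vertex 1.833 3.634 0.239
endloop
endfacet
facet normal -0.254 0.638 0.727
outer loop
vertex 0.925 3.269 0.242
vertex 1.833 3.634 0.239
vertex 1.148 4.022 -0.341
endloop
endfacet
facet normal -0.917 -0.221 0.332
outer loop
vertex 0.925 2.456 -0.3
vertex 0.925 3.269 0.242
vertex 0.587 3.294 -0.675
endloop
endfacet
facet normal -0.255 -0.916 -0.311
outer loop
vertex 1.832 2.318 -0.639
vertex 0.925 2.456 -0.3
vertex 1.147 2.706 -1.219
endloop
endfacet
facet normal 0.816 -0.485 -0.314
outer loop
vertex 2.393 3.046 -0.305
vertex 1.832 2.318 -0.639
vertex 2.055 3.071 -1.222
endloop
endfacet
facet normal 0.817 0.476 0.327
outer loop
vertex 1.833 3.634 0.239
vertex 2.393 3.046 -0.305
vertex 2.055 3.884 -0.68
endloop
endfacet
facet normal 0.004 0.148 -0.989
outer loop
vertex -1.42 1.413 0.967
vertex -2.026 1.584 0.99
vertex -1.573 2.017 1.057
endloop
endfacet
facet normal 0.970 0.240 0.041
outer loop
vertex -1.42 1.413 0.967
vertex -1.573 2.017 1.057
vertex -1.429 1.145 2.747
endloop
endfacet
facet normal 0.970 0.240 0.041
outer loop
vertex -1.429 1.145 2.747
vertex -1.573 2.017 1.057
vertex -1.582 1.749 2.837
endloop
endfacet
facet normal -0.004 -0.148 0.989
outer loop
vertex -1.429 1.145 2.747
vertex -1.582 1.749 2.837
vertex -2.034 1.316 2.77
endloop
endfacet
facet normal 0.004 0.148 -0.989
outer loop
vertex -1.573 2.017 1.057
vertex -2.026 1.584 0.99
vertex -2.179 2.188 1.08
endloop
endfacet
facet normal 0.274 0.951 0.145
outer loop
vertex -1.573 2.017 1.057
vertex -2.179 2.188 1.08
vertex -1.582 1.749 2.837
endloop
endfacet
facet normal 0.274 0.951 0.145
outer loop
vertex -1.582 1.749 2.837
vertex -2.179 2.188 1.08
vertex -2.188 1.92 2.86
endloop
endfacet
facet normal -0.004 -0.148 0.989
outer loop
vertex -1.582 1.749 2.837
vertex -2.188 1.92 2.86
vertex -2.034 1.316 2.77
endloop
endfacet
facet normal 0.004 0.148 -0.989
outer loop
vertex -2.179 2.188 1.08
vertex -2.026 1.584 0.99
vertex -2.631 1.755 1.013
endloop
endfacet
facet normal -0.696 0.711 0.103
outer loop
vertex -2.179 2.188 1.08
vertex -2.631 1.755 1.013
vertex -2.188 1.92 2.86
endloop
endfacet
facet normal -0.696 0.711 0.103
outer loop
vertex -2.188 1.92 2.86
vertex -2.631 1.755 1.013
vertex -2.64 1.487 2.793
endloop
endfacet
facet normal -0.004 -0.148 0.989
outer loop
vertex -2.188 1.92 2.86
vertex -2.64 1.487 2.793
vertex -2.034 1.316 2.77
endloop
endfacet
facet normal 0.004 0.148 -0.989
outer loop
vertex -2.631 1.755 1.013
vertex -2.026 1.584 0.99
vertex -2.478 1.151 0.923
endloop
endfacet
facet normal -0.970 -0.240 -0.041
outer loop
vertex -2.631 1.755 1.013
vertex -2.478 1.151 0.923
vertex -2.64 1.487 2.793
endloop
endfacet
facet normal -0.970 -0.240 -0.041
outer loop
vertex -2.64 1.487 2.793
vertex -2.478 1.151 0.923
vertex -2.487 0.883 2.703
endloop
endfacet
facet normal -0.004 -0.148 0.989
outer loop
vertex -2.64 1.487 2.793
vertex -2.487 0.883 2.703
vertex -2.034 1.316 2.77
endloop
endfacet
facet normal 0.004 0.148 -0.989
outer loop
vertex -2.478 1.151 0.923
vertex -2.026 1.584 0.99
vertex -1.872 0.98 0.9
endloop
endfacet
facet normal -0.274 -0.951 -0.145
outer loop
vertex -2.478 1.151 0.923
vertex -1.872 0.98 0.9
vertex -2.487 0.883 2.703
endloop
endfacet
facet normal -0.274 -0.951 -0.145
outer loop
vertex -2.487 0.883 2.703
vertex -1.872 0.98 0.9
vertex -1.881 0.712 2.68
endloop
endfacet
facet normal -0.004 -0.148 0.989
outer loop
vertex -2.487 0.883 2.703
vertex -1.881 0.712 2.68
vertex -2.034 1.316 2.77
endloop
endfacet
facet normal 0.004 0.148 -0.989
outer loop
vertex -1.872 0.98 0.9
vertex -2.026 1.584 0.99
vertex -1.42 1.413 0.967
endloop
endfacet
facet normal 0.696 -0.711 -0.103
outer loop
vertex -1.872 0.98 0.9
vertex -1.42 1.413 0.967
vertex -1.881 0.712 2.68
endloop
endfacet
facet normal 0.696 -0.711 -0.103
outer loop
vertex -1.881 0.712 2.68
vertex -1.42 1.413 0.967
vertex -1.429 1.145 2.747
endloop
endfacet
facet normal -0.004 -0.148 0.989
outer loop
vertex -1.881 0.712 2.68
vertex -1.429 1.145 2.747
vertex -2.034 1.316 2.77
endloop
endfacet

endsolid


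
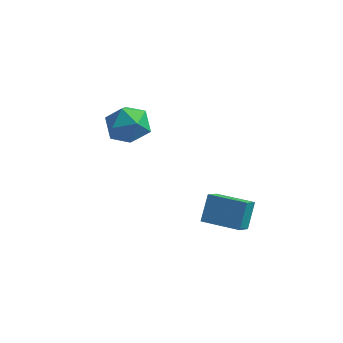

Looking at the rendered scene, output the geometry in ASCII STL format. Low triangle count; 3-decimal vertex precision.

solid 
facet normal -0.997 0.074 -0.025
outer loop
vertex 0.836 -0.307 -0.276
vertex 0.872 0.547 0.832
vertex 0.923 0.623 -0.996
endloop
endfacet
facet normal -0.025 -0.611 -0.792
outer loop
vertex 2.688 0.493 -0.952
vertex 0.836 -0.307 -0.276
vertex 0.923 0.623 -0.996
endloop
endfacet
facet normal -0.997 0.074 -0.025
outer loop
vertex 0.923 0.623 -0.996
vertex 0.872 0.547 0.832
vertex 0.959 1.478 0.112
endloop
endfacet
facet normal 0.073 0.788 -0.611
outer loop
vertex 0.959 1.478 0.112
vertex 2.688 0.493 -0.952
vertex 0.923 0.623 -0.996
endloop
endfacet
facet normal -0.073 -0.789 0.610
outer loop
vertex 0.836 -0.307 -0.276
vertex 2.637 0.417 0.876
vertex 0.872 0.547 0.832
endloop
endfacet
facet normal -0.026 -0.610 -0.792
outer loop
vertex 2.601 -0.438 -0.232
vertex 0.836 -0.307 -0.276
vertex 2.688 0.493 -0.952
endloop
endfacet
facet normal -0.074 -0.788 0.611
outer loop
vertex 2.601 -0.438 -0.232
vertex 2.637 0.417 0.876
vertex 0.836 -0.307 -0.276
endloop
endfacet
facet normal 0.025 0.610 0.792
outer loop
vertex 0.872 0.547 0.832
vertex 2.637 0.417 0.876
vertex 0.959 1.478 0.112
endloop
endfacet
facet normal 0.074 0.789 -0.610
outer loop
vertex 2.724 1.347 0.156
vertex 2.688 0.493 -0.952
vertex 0.959 1.478 0.112
endloop
endfacet
facet normal 0.026 0.610 0.792
outer loop
vertex 0.959 1.478 0.112
vertex 2.637 0.417 0.876
vertex 2.724 1.347 0.156
endloop
endfacet
facet normal 0.997 -0.074 0.025
outer loop
vertex 2.724 1.347 0.156
vertex 2.601 -0.438 -0.232
vertex 2.688 0.493 -0.952
endloop
endfacet
facet normal 0.997 -0.074 0.025
outer loop
vertex 2.637 0.417 0.876
vertex 2.601 -0.438 -0.232
vertex 2.724 1.347 0.156
endloop
endfacet
facet normal -0.684 0.335 0.648
outer loop
vertex -4.496 2.481 3.013
vertex -3.718 2.496 3.826
vertex -3.88 3.406 3.185
endloop
endfacet
facet normal -0.831 0.556 -0.013
outer loop
vertex -4.496 2.481 3.013
vertex -3.88 3.406 3.185
vertex -4.094 3.061 2.136
endloop
endfacet
facet normal -0.904 -0.021 -0.428
outer loop
vertex -4.496 2.481 3.013
vertex -4.094 3.061 2.136
vertex -4.064 1.936 2.128
endloop
endfacet
facet normal -0.801 -0.599 -0.022
outer loop
vertex -4.496 2.481 3.013
vertex -4.064 1.936 2.128
vertex -3.832 1.587 3.172
endloop
endfacet
facet normal -0.665 -0.379 0.643
outer loop
vertex -4.496 2.481 3.013
vertex -3.832 1.587 3.172
vertex -3.718 2.496 3.826
endloop
endfacet
facet normal -0.271 0.930 -0.251
outer loop
vertex -4.094 3.061 2.136
vertex -3.88 3.406 3.185
vertex -3.068 3.433 2.408
endloop
endfacet
facet normal -0.033 0.572 0.820
outer loop
vertex -3.88 3.406 3.185
vertex -3.718 2.496 3.826
vertex -2.836 3.084 3.452
endloop
endfacet
facet normal -0.004 -0.584 0.812
outer loop
vertex -3.718 2.496 3.826
vertex -3.832 1.587 3.172
vertex -2.806 1.959 3.444
endloop
endfacet
facet normal -0.222 -0.939 -0.264
outer loop
vertex -3.832 1.587 3.172
vertex -4.064 1.936 2.128
vertex -3.02 1.614 2.395
endloop
endfacet
facet normal -0.388 -0.004 -0.922
outer loop
vertex -4.064 1.936 2.128
vertex -4.094 3.061 2.136
vertex -3.182 2.524 1.754
endloop
endfacet
facet normal 0.801 0.599 0.022
outer loop
vertex -2.404 2.539 2.567
vertex -3.068 3.433 2.408
vertex -2.836 3.084 3.452
endloop
endfacet
facet normal 0.904 0.021 0.428
outer loop
vertex -2.404 2.539 2.567
vertex -2.836 3.084 3.452
vertex -2.806 1.959 3.444
endloop
endfacet
facet normal 0.831 -0.556 0.013
outer loop
vertex -2.404 2.539 2.567
vertex -2.806 1.959 3.444
vertex -3.02 1.614 2.395
endloop
endfacet
facet normal 0.684 -0.335 -0.648
outer loop
vertex -2.404 2.539 2.567
vertex -3.02 1.614 2.395
vertex -3.182 2.524 1.754
endloop
endfacet
facet normal 0.665 0.379 -0.643
outer loop
vertex -2.404 2.539 2.567
vertex -3.182 2.524 1.754
vertex -3.068 3.433 2.408
endloop
endfacet
facet normal 0.222 0.939 0.264
outer loop
vertex -2.836 3.084 3.452
vertex -3.068 3.433 2.408
vertex -3.88 3.406 3.185
endloop
endfacet
facet normal 0.388 0.004 0.922
outer loop
vertex -2.806 1.959 3.444
vertex -2.836 3.084 3.452
vertex -3.718 2.496 3.826
endloop
endfacet
facet normal 0.271 -0.930 0.251
outer loop
vertex -3.02 1.614 2.395
vertex -2.806 1.959 3.444
vertex -3.832 1.587 3.172
endloop
endfacet
facet normal 0.033 -0.572 -0.820
outer loop
vertex -3.182 2.524 1.754
vertex -3.02 1.614 2.395
vertex -4.064 1.936 2.128
endloop
endfacet
facet normal 0.004 0.584 -0.812
outer loop
vertex -3.068 3.433 2.408
vertex -3.182 2.524 1.754
vertex -4.094 3.061 2.136
endloop
endfacet

endsolid


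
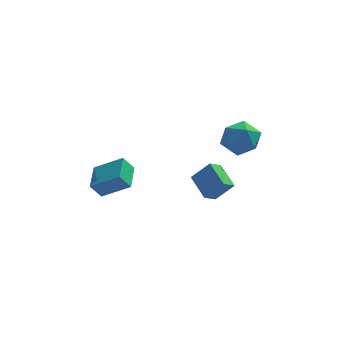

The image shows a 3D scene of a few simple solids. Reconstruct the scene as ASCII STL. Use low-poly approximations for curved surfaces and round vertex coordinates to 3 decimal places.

solid 
facet normal -0.474 0.575 0.667
outer loop
vertex 2.793 1.993 2.612
vertex 2.651 1.035 3.337
vertex 3.636 1.73 3.438
endloop
endfacet
facet normal 0.006 0.955 0.298
outer loop
vertex 2.793 1.993 2.612
vertex 3.636 1.73 3.438
vertex 3.966 2.075 2.327
endloop
endfacet
facet normal -0.159 0.905 -0.395
outer loop
vertex 2.793 1.993 2.612
vertex 3.966 2.075 2.327
vertex 3.184 1.594 1.54
endloop
endfacet
facet normal -0.741 0.495 -0.454
outer loop
vertex 2.793 1.993 2.612
vertex 3.184 1.594 1.54
vertex 2.372 0.952 2.164
endloop
endfacet
facet normal -0.935 0.291 0.202
outer loop
vertex 2.793 1.993 2.612
vertex 2.372 0.952 2.164
vertex 2.651 1.035 3.337
endloop
endfacet
facet normal 0.646 0.653 0.395
outer loop
vertex 3.966 2.075 2.327
vertex 3.636 1.73 3.438
vertex 4.548 1.168 2.876
endloop
endfacet
facet normal -0.130 0.040 0.991
outer loop
vertex 3.636 1.73 3.438
vertex 2.651 1.035 3.337
vertex 3.736 0.526 3.5
endloop
endfacet
facet normal -0.877 -0.418 0.238
outer loop
vertex 2.651 1.035 3.337
vertex 2.372 0.952 2.164
vertex 2.954 0.045 2.713
endloop
endfacet
facet normal -0.562 -0.089 -0.823
outer loop
vertex 2.372 0.952 2.164
vertex 3.184 1.594 1.54
vertex 3.284 0.39 1.602
endloop
endfacet
facet normal 0.378 0.574 -0.726
outer loop
vertex 3.184 1.594 1.54
vertex 3.966 2.075 2.327
vertex 4.269 1.085 1.703
endloop
endfacet
facet normal 0.741 -0.495 0.454
outer loop
vertex 4.127 0.127 2.428
vertex 4.548 1.168 2.876
vertex 3.736 0.526 3.5
endloop
endfacet
facet normal 0.159 -0.905 0.395
outer loop
vertex 4.127 0.127 2.428
vertex 3.736 0.526 3.5
vertex 2.954 0.045 2.713
endloop
endfacet
facet normal -0.006 -0.955 -0.298
outer loop
vertex 4.127 0.127 2.428
vertex 2.954 0.045 2.713
vertex 3.284 0.39 1.602
endloop
endfacet
facet normal 0.474 -0.575 -0.667
outer loop
vertex 4.127 0.127 2.428
vertex 3.284 0.39 1.602
vertex 4.269 1.085 1.703
endloop
endfacet
facet normal 0.935 -0.291 -0.202
outer loop
vertex 4.127 0.127 2.428
vertex 4.269 1.085 1.703
vertex 4.548 1.168 2.876
endloop
endfacet
facet normal 0.562 0.089 0.823
outer loop
vertex 3.736 0.526 3.5
vertex 4.548 1.168 2.876
vertex 3.636 1.73 3.438
endloop
endfacet
facet normal -0.378 -0.574 0.726
outer loop
vertex 2.954 0.045 2.713
vertex 3.736 0.526 3.5
vertex 2.651 1.035 3.337
endloop
endfacet
facet normal -0.646 -0.653 -0.395
outer loop
vertex 3.284 0.39 1.602
vertex 2.954 0.045 2.713
vertex 2.372 0.952 2.164
endloop
endfacet
facet normal 0.130 -0.040 -0.991
outer loop
vertex 4.269 1.085 1.703
vertex 3.284 0.39 1.602
vertex 3.184 1.594 1.54
endloop
endfacet
facet normal 0.877 0.418 -0.238
outer loop
vertex 4.548 1.168 2.876
vertex 4.269 1.085 1.703
vertex 3.966 2.075 2.327
endloop
endfacet
facet normal -0.671 0.023 -0.741
outer loop
vertex 1.604 2.757 -3.415
vertex 0.877 4.173 -2.712
vertex 2.223 3.344 -3.957
endloop
endfacet
facet normal 0.418 -0.814 -0.404
outer loop
vertex 3.263 3.307 -2.808
vertex 1.604 2.757 -3.415
vertex 2.223 3.344 -3.957
endloop
endfacet
facet normal -0.671 0.023 -0.741
outer loop
vertex 2.223 3.344 -3.957
vertex 0.877 4.173 -2.712
vertex 1.496 4.759 -3.254
endloop
endfacet
facet normal 0.613 0.581 -0.536
outer loop
vertex 1.496 4.759 -3.254
vertex 3.263 3.307 -2.808
vertex 2.223 3.344 -3.957
endloop
endfacet
facet normal -0.613 -0.581 0.536
outer loop
vertex 1.604 2.757 -3.415
vertex 1.917 4.136 -1.563
vertex 0.877 4.173 -2.712
endloop
endfacet
facet normal 0.418 -0.814 -0.403
outer loop
vertex 2.644 2.721 -2.266
vertex 1.604 2.757 -3.415
vertex 3.263 3.307 -2.808
endloop
endfacet
facet normal -0.612 -0.581 0.536
outer loop
vertex 2.644 2.721 -2.266
vertex 1.917 4.136 -1.563
vertex 1.604 2.757 -3.415
endloop
endfacet
facet normal -0.417 0.814 0.404
outer loop
vertex 0.877 4.173 -2.712
vertex 1.917 4.136 -1.563
vertex 1.496 4.759 -3.254
endloop
endfacet
facet normal 0.613 0.581 -0.536
outer loop
vertex 2.536 4.723 -2.105
vertex 3.263 3.307 -2.808
vertex 1.496 4.759 -3.254
endloop
endfacet
facet normal -0.418 0.814 0.404
outer loop
vertex 1.496 4.759 -3.254
vertex 1.917 4.136 -1.563
vertex 2.536 4.723 -2.105
endloop
endfacet
facet normal 0.671 -0.023 0.741
outer loop
vertex 2.536 4.723 -2.105
vertex 2.644 2.721 -2.266
vertex 3.263 3.307 -2.808
endloop
endfacet
facet normal 0.671 -0.023 0.741
outer loop
vertex 1.917 4.136 -1.563
vertex 2.644 2.721 -2.266
vertex 2.536 4.723 -2.105
endloop
endfacet
facet normal -0.551 -0.128 0.825
outer loop
vertex -2.87 -1.221 1.039
vertex -2.732 0.427 1.386
vertex -4.432 -0.882 0.049
endloop
endfacet
facet normal -0.082 -0.975 -0.205
outer loop
vertex -3.848 -0.747 -0.826
vertex -2.87 -1.221 1.039
vertex -4.432 -0.882 0.049
endloop
endfacet
facet normal -0.551 -0.127 0.825
outer loop
vertex -4.432 -0.882 0.049
vertex -2.732 0.427 1.386
vertex -4.294 0.766 0.395
endloop
endfacet
facet normal -0.831 0.180 -0.527
outer loop
vertex -4.294 0.766 0.395
vertex -3.848 -0.747 -0.826
vertex -4.432 -0.882 0.049
endloop
endfacet
facet normal 0.831 -0.180 0.527
outer loop
vertex -2.87 -1.221 1.039
vertex -2.148 0.562 0.511
vertex -2.732 0.427 1.386
endloop
endfacet
facet normal -0.082 -0.975 -0.205
outer loop
vertex -2.286 -1.086 0.165
vertex -2.87 -1.221 1.039
vertex -3.848 -0.747 -0.826
endloop
endfacet
facet normal 0.830 -0.180 0.527
outer loop
vertex -2.286 -1.086 0.165
vertex -2.148 0.562 0.511
vertex -2.87 -1.221 1.039
endloop
endfacet
facet normal 0.082 0.975 0.205
outer loop
vertex -2.732 0.427 1.386
vertex -2.148 0.562 0.511
vertex -4.294 0.766 0.395
endloop
endfacet
facet normal -0.830 0.181 -0.527
outer loop
vertex -3.71 0.901 -0.479
vertex -3.848 -0.747 -0.826
vertex -4.294 0.766 0.395
endloop
endfacet
facet normal 0.082 0.975 0.205
outer loop
vertex -4.294 0.766 0.395
vertex -2.148 0.562 0.511
vertex -3.71 0.901 -0.479
endloop
endfacet
facet normal 0.551 0.128 -0.825
outer loop
vertex -3.71 0.901 -0.479
vertex -2.286 -1.086 0.165
vertex -3.848 -0.747 -0.826
endloop
endfacet
facet normal 0.551 0.127 -0.825
outer loop
vertex -2.148 0.562 0.511
vertex -2.286 -1.086 0.165
vertex -3.71 0.901 -0.479
endloop
endfacet

endsolid


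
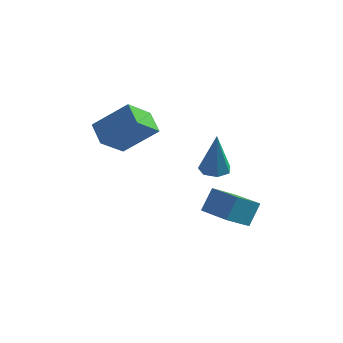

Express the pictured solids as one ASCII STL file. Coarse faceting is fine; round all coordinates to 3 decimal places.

solid 
facet normal -0.723 -0.266 -0.638
outer loop
vertex -3.006 0.412 0.457
vertex -3.77 1.013 1.072
vertex -2.727 1.595 -0.352
endloop
endfacet
facet normal 0.664 -0.522 -0.535
outer loop
vertex -1.39 2.087 0.828
vertex -3.006 0.412 0.457
vertex -2.727 1.595 -0.352
endloop
endfacet
facet normal -0.722 -0.266 -0.638
outer loop
vertex -2.727 1.595 -0.352
vertex -3.77 1.013 1.072
vertex -3.491 2.196 0.262
endloop
endfacet
facet normal 0.191 0.810 -0.555
outer loop
vertex -3.491 2.196 0.262
vertex -1.39 2.087 0.828
vertex -2.727 1.595 -0.352
endloop
endfacet
facet normal -0.191 -0.810 0.554
outer loop
vertex -3.006 0.412 0.457
vertex -2.433 1.505 2.252
vertex -3.77 1.013 1.072
endloop
endfacet
facet normal 0.664 -0.523 -0.534
outer loop
vertex -1.669 0.904 1.638
vertex -3.006 0.412 0.457
vertex -1.39 2.087 0.828
endloop
endfacet
facet normal -0.192 -0.810 0.554
outer loop
vertex -1.669 0.904 1.638
vertex -2.433 1.505 2.252
vertex -3.006 0.412 0.457
endloop
endfacet
facet normal -0.664 0.523 0.535
outer loop
vertex -3.77 1.013 1.072
vertex -2.433 1.505 2.252
vertex -3.491 2.196 0.262
endloop
endfacet
facet normal 0.191 0.810 -0.554
outer loop
vertex -2.154 2.688 1.443
vertex -1.39 2.087 0.828
vertex -3.491 2.196 0.262
endloop
endfacet
facet normal -0.664 0.522 0.535
outer loop
vertex -3.491 2.196 0.262
vertex -2.433 1.505 2.252
vertex -2.154 2.688 1.443
endloop
endfacet
facet normal 0.723 0.266 0.638
outer loop
vertex -2.154 2.688 1.443
vertex -1.669 0.904 1.638
vertex -1.39 2.087 0.828
endloop
endfacet
facet normal 0.722 0.266 0.638
outer loop
vertex -2.433 1.505 2.252
vertex -1.669 0.904 1.638
vertex -2.154 2.688 1.443
endloop
endfacet
facet normal -0.878 0.466 -0.106
outer loop
vertex 0.246 3.33 -2.36
vertex 0.773 4.196 -2.923
vertex 0.072 2.77 -3.384
endloop
endfacet
facet normal -0.455 -0.747 0.486
outer loop
vertex 1.627 1.944 -3.197
vertex 0.246 3.33 -2.36
vertex 0.072 2.77 -3.384
endloop
endfacet
facet normal -0.878 0.466 -0.107
outer loop
vertex 0.072 2.77 -3.384
vertex 0.773 4.196 -2.923
vertex 0.6 3.636 -3.947
endloop
endfacet
facet normal -0.148 -0.474 -0.868
outer loop
vertex 0.6 3.636 -3.947
vertex 1.627 1.944 -3.197
vertex 0.072 2.77 -3.384
endloop
endfacet
facet normal 0.148 0.474 0.868
outer loop
vertex 0.246 3.33 -2.36
vertex 2.328 3.37 -2.736
vertex 0.773 4.196 -2.923
endloop
endfacet
facet normal -0.455 -0.747 0.485
outer loop
vertex 1.8 2.504 -2.173
vertex 0.246 3.33 -2.36
vertex 1.627 1.944 -3.197
endloop
endfacet
facet normal 0.148 0.474 0.868
outer loop
vertex 1.8 2.504 -2.173
vertex 2.328 3.37 -2.736
vertex 0.246 3.33 -2.36
endloop
endfacet
facet normal 0.455 0.747 -0.485
outer loop
vertex 0.773 4.196 -2.923
vertex 2.328 3.37 -2.736
vertex 0.6 3.636 -3.947
endloop
endfacet
facet normal -0.148 -0.474 -0.868
outer loop
vertex 2.154 2.81 -3.76
vertex 1.627 1.944 -3.197
vertex 0.6 3.636 -3.947
endloop
endfacet
facet normal 0.455 0.746 -0.486
outer loop
vertex 0.6 3.636 -3.947
vertex 2.328 3.37 -2.736
vertex 2.154 2.81 -3.76
endloop
endfacet
facet normal 0.879 -0.466 0.106
outer loop
vertex 2.154 2.81 -3.76
vertex 1.8 2.504 -2.173
vertex 1.627 1.944 -3.197
endloop
endfacet
facet normal 0.878 -0.467 0.106
outer loop
vertex 2.328 3.37 -2.736
vertex 1.8 2.504 -2.173
vertex 2.154 2.81 -3.76
endloop
endfacet
facet normal -0.146 0.192 -0.971
outer loop
vertex 2.642 0.253 0.149
vertex 2.038 0.244 0.238
vertex 2.421 0.718 0.274
endloop
endfacet
facet normal 0.903 0.370 0.219
outer loop
vertex 2.642 0.253 0.149
vertex 2.421 0.718 0.274
vertex 2.322 -0.124 2.102
endloop
endfacet
facet normal -0.146 0.192 -0.970
outer loop
vertex 2.421 0.718 0.274
vertex 2.038 0.244 0.238
vertex 1.912 0.826 0.372
endloop
endfacet
facet normal 0.265 0.870 0.415
outer loop
vertex 2.421 0.718 0.274
vertex 1.912 0.826 0.372
vertex 2.322 -0.124 2.102
endloop
endfacet
facet normal -0.148 0.191 -0.970
outer loop
vertex 1.912 0.826 0.372
vertex 2.038 0.244 0.238
vertex 1.498 0.495 0.37
endloop
endfacet
facet normal -0.542 0.675 0.499
outer loop
vertex 1.912 0.826 0.372
vertex 1.498 0.495 0.37
vertex 2.322 -0.124 2.102
endloop
endfacet
facet normal -0.148 0.191 -0.970
outer loop
vertex 1.498 0.495 0.37
vertex 2.038 0.244 0.238
vertex 1.491 -0.024 0.269
endloop
endfacet
facet normal -0.910 -0.067 0.409
outer loop
vertex 1.498 0.495 0.37
vertex 1.491 -0.024 0.269
vertex 2.322 -0.124 2.102
endloop
endfacet
facet normal -0.148 0.190 -0.971
outer loop
vertex 1.491 -0.024 0.269
vertex 2.038 0.244 0.238
vertex 1.896 -0.342 0.145
endloop
endfacet
facet normal -0.563 -0.799 0.212
outer loop
vertex 1.491 -0.024 0.269
vertex 1.896 -0.342 0.145
vertex 2.322 -0.124 2.102
endloop
endfacet
facet normal -0.148 0.190 -0.971
outer loop
vertex 1.896 -0.342 0.145
vertex 2.038 0.244 0.238
vertex 2.408 -0.218 0.091
endloop
endfacet
facet normal 0.241 -0.969 0.056
outer loop
vertex 1.896 -0.342 0.145
vertex 2.408 -0.218 0.091
vertex 2.322 -0.124 2.102
endloop
endfacet
facet normal -0.146 0.192 -0.970
outer loop
vertex 2.408 -0.218 0.091
vertex 2.038 0.244 0.238
vertex 2.642 0.253 0.149
endloop
endfacet
facet normal 0.891 -0.450 0.059
outer loop
vertex 2.408 -0.218 0.091
vertex 2.642 0.253 0.149
vertex 2.322 -0.124 2.102
endloop
endfacet

endsolid


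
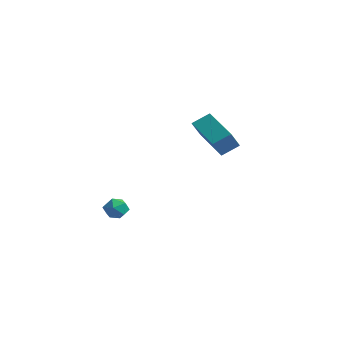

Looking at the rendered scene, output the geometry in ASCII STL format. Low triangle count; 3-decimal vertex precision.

solid 
facet normal -0.462 -0.725 -0.512
outer loop
vertex 4.198 1.25 1.999
vertex 2.345 1.993 2.618
vertex 4.16 1.941 1.055
endloop
endfacet
facet normal 0.887 -0.355 -0.296
outer loop
vertex 4.635 2.687 1.582
vertex 4.198 1.25 1.999
vertex 4.16 1.941 1.055
endloop
endfacet
facet normal -0.461 -0.725 -0.511
outer loop
vertex 4.16 1.941 1.055
vertex 2.345 1.993 2.618
vertex 2.307 2.683 1.674
endloop
endfacet
facet normal -0.033 0.591 -0.806
outer loop
vertex 2.307 2.683 1.674
vertex 4.635 2.687 1.582
vertex 4.16 1.941 1.055
endloop
endfacet
facet normal 0.033 -0.590 0.806
outer loop
vertex 4.198 1.25 1.999
vertex 2.82 2.739 3.145
vertex 2.345 1.993 2.618
endloop
endfacet
facet normal 0.887 -0.355 -0.295
outer loop
vertex 4.673 1.997 2.526
vertex 4.198 1.25 1.999
vertex 4.635 2.687 1.582
endloop
endfacet
facet normal 0.033 -0.590 0.807
outer loop
vertex 4.673 1.997 2.526
vertex 2.82 2.739 3.145
vertex 4.198 1.25 1.999
endloop
endfacet
facet normal -0.887 0.356 0.296
outer loop
vertex 2.345 1.993 2.618
vertex 2.82 2.739 3.145
vertex 2.307 2.683 1.674
endloop
endfacet
facet normal -0.033 0.590 -0.807
outer loop
vertex 2.782 3.43 2.201
vertex 4.635 2.687 1.582
vertex 2.307 2.683 1.674
endloop
endfacet
facet normal -0.887 0.355 0.296
outer loop
vertex 2.307 2.683 1.674
vertex 2.82 2.739 3.145
vertex 2.782 3.43 2.201
endloop
endfacet
facet normal 0.461 0.725 0.511
outer loop
vertex 2.782 3.43 2.201
vertex 4.673 1.997 2.526
vertex 4.635 2.687 1.582
endloop
endfacet
facet normal 0.461 0.725 0.512
outer loop
vertex 2.82 2.739 3.145
vertex 4.673 1.997 2.526
vertex 2.782 3.43 2.201
endloop
endfacet
facet normal -0.546 0.375 0.749
outer loop
vertex 2.578 -3.11 -0.478
vertex 2.078 -3.49 -0.652
vertex 2.518 -3.707 -0.223
endloop
endfacet
facet normal 0.147 0.376 0.915
outer loop
vertex 2.578 -3.11 -0.478
vertex 2.518 -3.707 -0.223
vertex 3.104 -3.488 -0.407
endloop
endfacet
facet normal 0.490 0.762 0.423
outer loop
vertex 2.578 -3.11 -0.478
vertex 3.104 -3.488 -0.407
vertex 3.026 -3.136 -0.95
endloop
endfacet
facet normal 0.009 0.999 -0.046
outer loop
vertex 2.578 -3.11 -0.478
vertex 3.026 -3.136 -0.95
vertex 2.391 -3.137 -1.102
endloop
endfacet
facet normal -0.632 0.759 0.156
outer loop
vertex 2.578 -3.11 -0.478
vertex 2.391 -3.137 -1.102
vertex 2.078 -3.49 -0.652
endloop
endfacet
facet normal 0.385 -0.296 0.874
outer loop
vertex 3.104 -3.488 -0.407
vertex 2.518 -3.707 -0.223
vertex 2.929 -4.103 -0.538
endloop
endfacet
facet normal -0.738 -0.297 0.606
outer loop
vertex 2.518 -3.707 -0.223
vertex 2.078 -3.49 -0.652
vertex 2.294 -4.104 -0.69
endloop
endfacet
facet normal -0.877 0.325 -0.355
outer loop
vertex 2.078 -3.49 -0.652
vertex 2.391 -3.137 -1.102
vertex 2.216 -3.752 -1.233
endloop
endfacet
facet normal 0.162 0.712 -0.683
outer loop
vertex 2.391 -3.137 -1.102
vertex 3.026 -3.136 -0.95
vertex 2.802 -3.533 -1.417
endloop
endfacet
facet normal 0.942 0.327 0.076
outer loop
vertex 3.026 -3.136 -0.95
vertex 3.104 -3.488 -0.407
vertex 3.242 -3.75 -0.988
endloop
endfacet
facet normal -0.009 -0.999 0.046
outer loop
vertex 2.742 -4.13 -1.162
vertex 2.929 -4.103 -0.538
vertex 2.294 -4.104 -0.69
endloop
endfacet
facet normal -0.490 -0.762 -0.423
outer loop
vertex 2.742 -4.13 -1.162
vertex 2.294 -4.104 -0.69
vertex 2.216 -3.752 -1.233
endloop
endfacet
facet normal -0.147 -0.376 -0.915
outer loop
vertex 2.742 -4.13 -1.162
vertex 2.216 -3.752 -1.233
vertex 2.802 -3.533 -1.417
endloop
endfacet
facet normal 0.546 -0.375 -0.749
outer loop
vertex 2.742 -4.13 -1.162
vertex 2.802 -3.533 -1.417
vertex 3.242 -3.75 -0.988
endloop
endfacet
facet normal 0.632 -0.759 -0.156
outer loop
vertex 2.742 -4.13 -1.162
vertex 3.242 -3.75 -0.988
vertex 2.929 -4.103 -0.538
endloop
endfacet
facet normal -0.162 -0.712 0.683
outer loop
vertex 2.294 -4.104 -0.69
vertex 2.929 -4.103 -0.538
vertex 2.518 -3.707 -0.223
endloop
endfacet
facet normal -0.942 -0.327 -0.076
outer loop
vertex 2.216 -3.752 -1.233
vertex 2.294 -4.104 -0.69
vertex 2.078 -3.49 -0.652
endloop
endfacet
facet normal -0.385 0.296 -0.874
outer loop
vertex 2.802 -3.533 -1.417
vertex 2.216 -3.752 -1.233
vertex 2.391 -3.137 -1.102
endloop
endfacet
facet normal 0.738 0.297 -0.606
outer loop
vertex 3.242 -3.75 -0.988
vertex 2.802 -3.533 -1.417
vertex 3.026 -3.136 -0.95
endloop
endfacet
facet normal 0.877 -0.325 0.355
outer loop
vertex 2.929 -4.103 -0.538
vertex 3.242 -3.75 -0.988
vertex 3.104 -3.488 -0.407
endloop
endfacet

endsolid
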